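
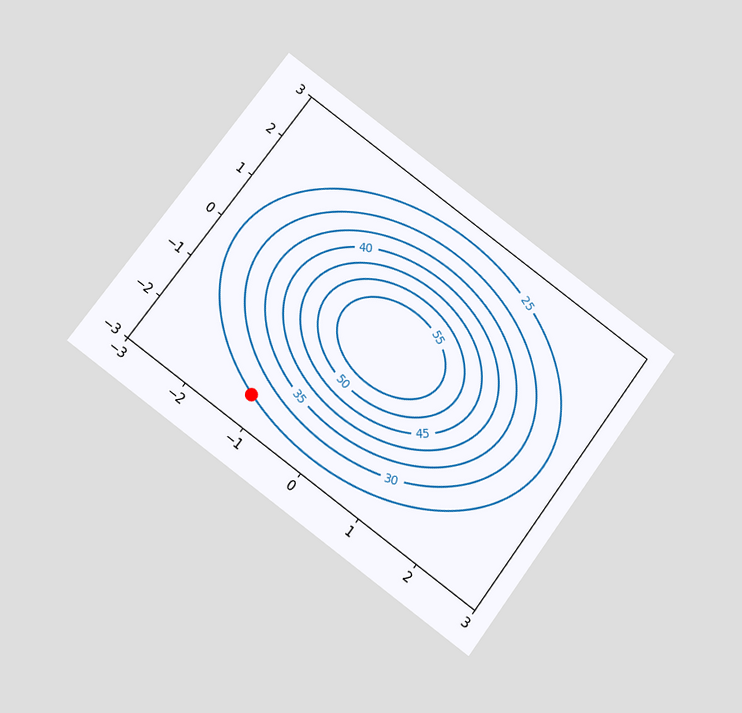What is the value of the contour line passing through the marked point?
The chart is tilted about 37° clockwise and viewed slightly from below. The marked point sits on the contour labelled 25.

25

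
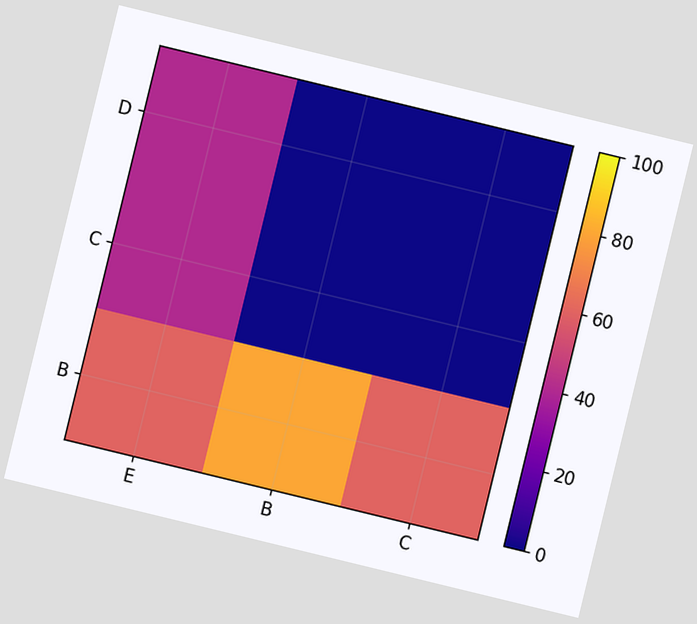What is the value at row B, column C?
The chart is tilted about 14° clockwise. Matching cell (B, C) against the colorbar gives 60.

60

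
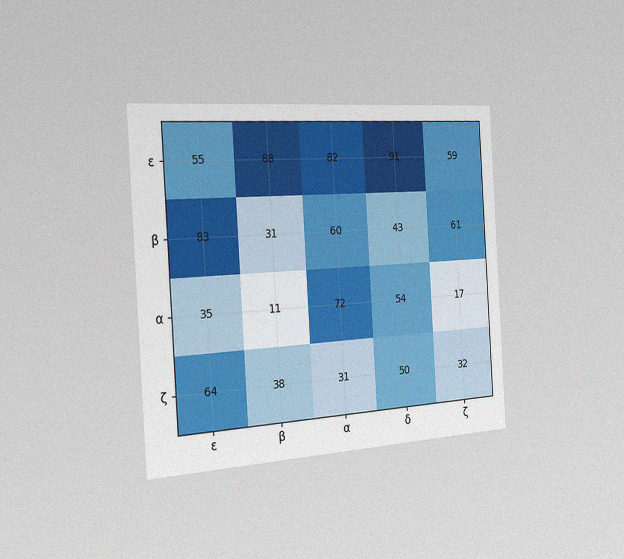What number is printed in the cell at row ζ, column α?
The chart is tilted about 3° counter-clockwise and viewed slightly from the left, with some photo noise. The (ζ, α) cell reads 31.

31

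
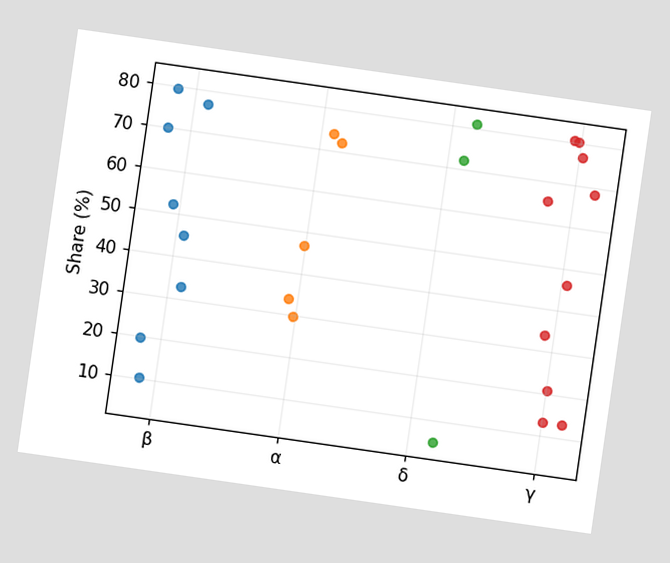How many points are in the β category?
8

The chart is tilted about 8° clockwise. Counting the markers in the β column gives 8.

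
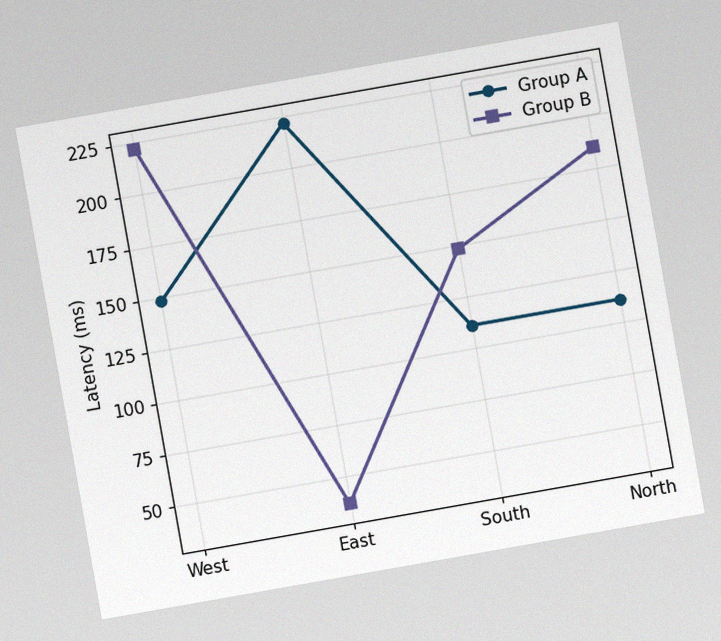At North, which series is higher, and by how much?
The chart is tilted about 10° counter-clockwise, with some photo noise. At North, Group B sits above the other line by 74ms.

Group B, by 74ms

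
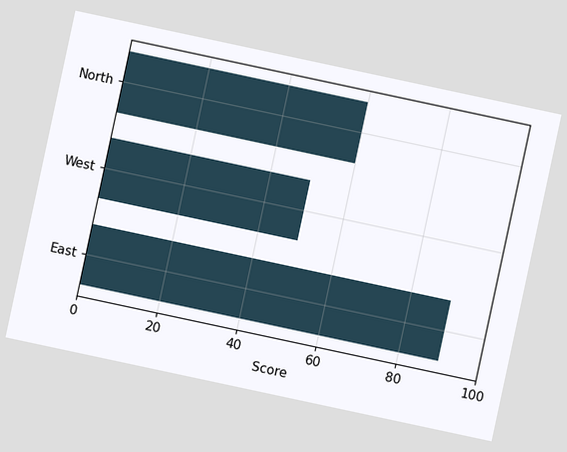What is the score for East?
90

The chart is tilted about 12° clockwise. Reading along the chart's x-axis, the East bar reaches 90.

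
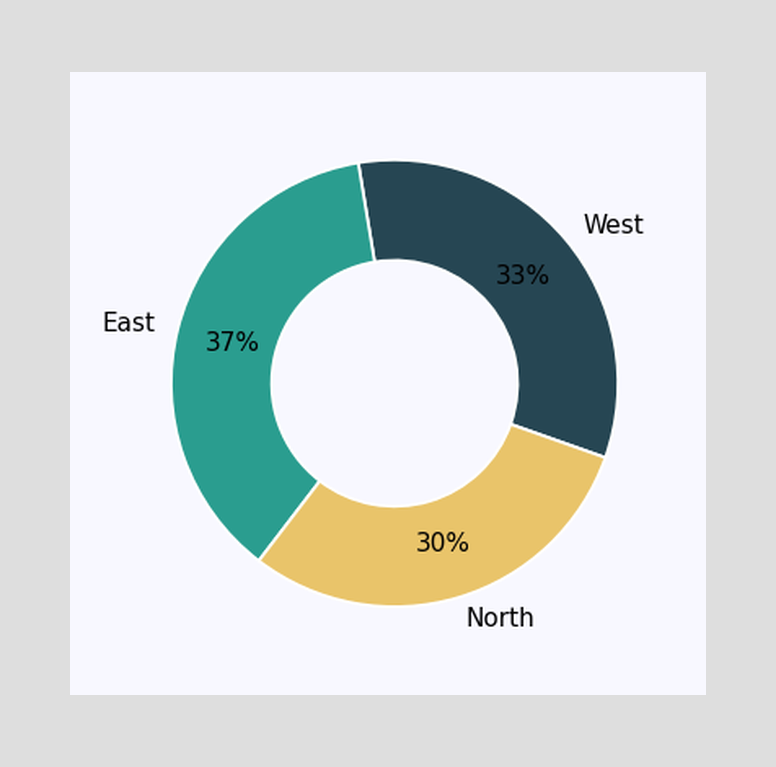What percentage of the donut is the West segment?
The West segment takes up 33% of the ring.

33%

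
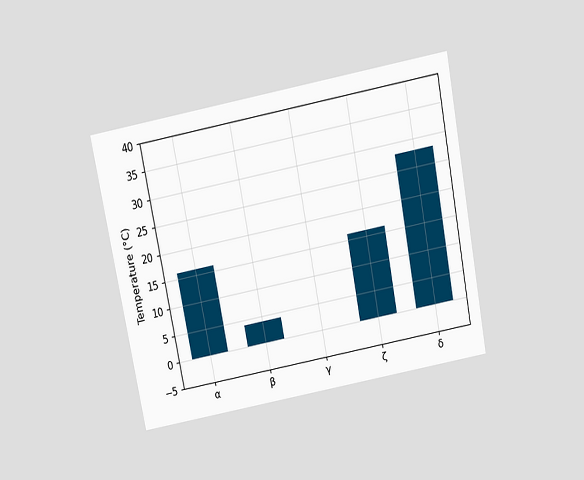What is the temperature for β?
The chart is tilted about 11° counter-clockwise and viewed slightly from above. Reading along the chart's y-axis, the β bar reaches 4°C.

4°C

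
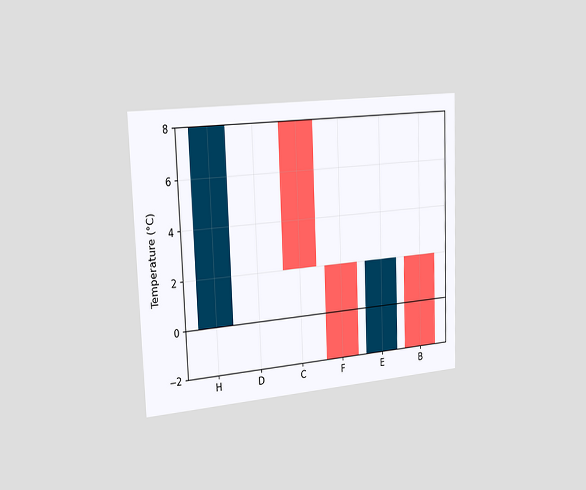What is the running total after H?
8°C

The chart is tilted about 2° counter-clockwise and viewed slightly from the left. After H the running total reaches 8°C.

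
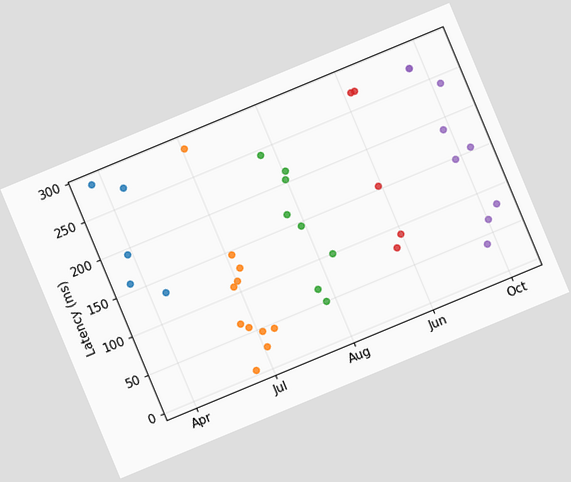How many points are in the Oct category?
9

The chart is tilted about 23° counter-clockwise. Counting the markers in the Oct column gives 9.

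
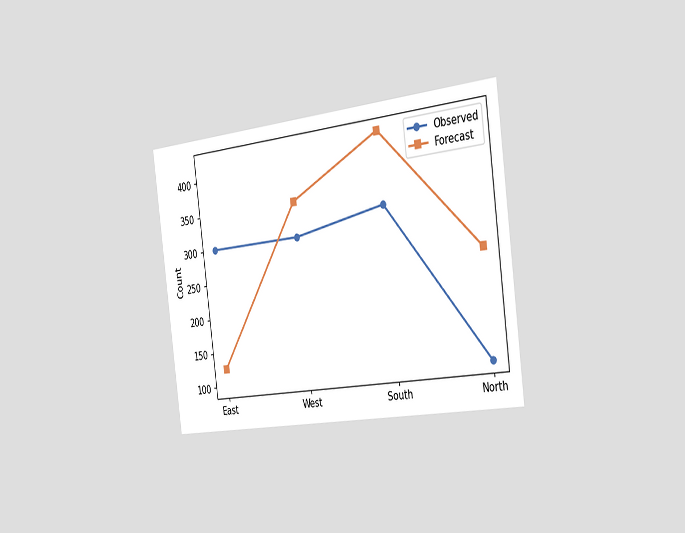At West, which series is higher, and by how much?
The chart is tilted about 7° counter-clockwise and viewed slightly from the right. At West, Forecast sits above the other line by 50.

Forecast, by 50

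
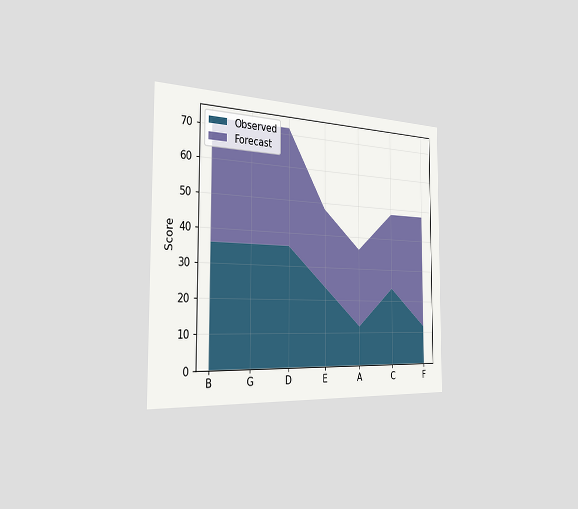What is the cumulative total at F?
The chart is viewed slightly from the left. The stacked total at F reaches 48.

48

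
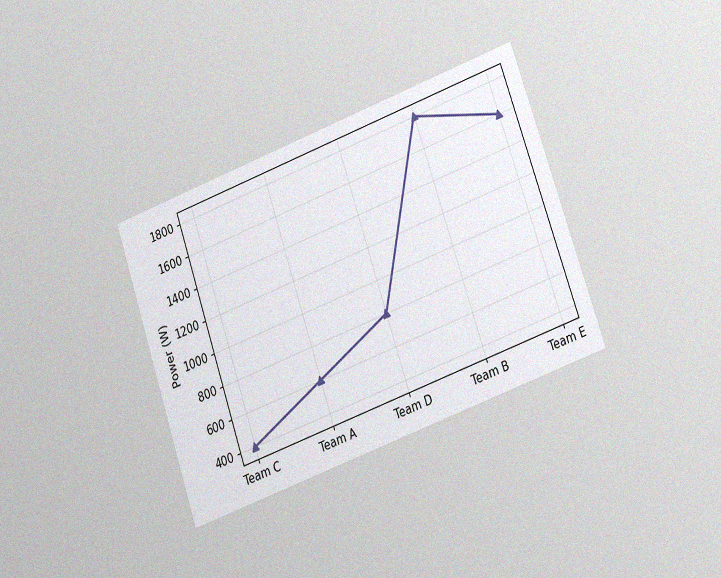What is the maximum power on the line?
The chart is tilted about 20° counter-clockwise and viewed at a slight angle, with some photo noise. The highest point is at Team B, and reading across to the y-axis gives 1800W.

1800W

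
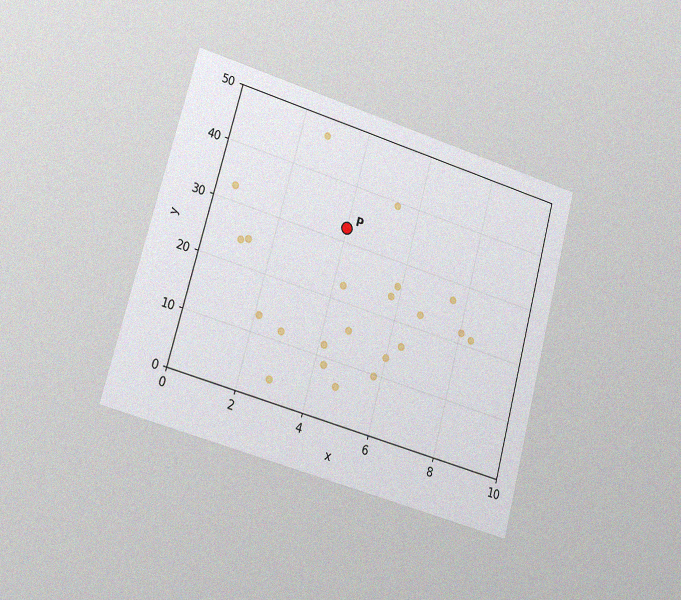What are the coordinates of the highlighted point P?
(4, 32.5)

The chart is tilted about 15° clockwise and viewed slightly from the left, with some photo noise. Following the gridlines from P to each axis, P sits at (4, 32.5).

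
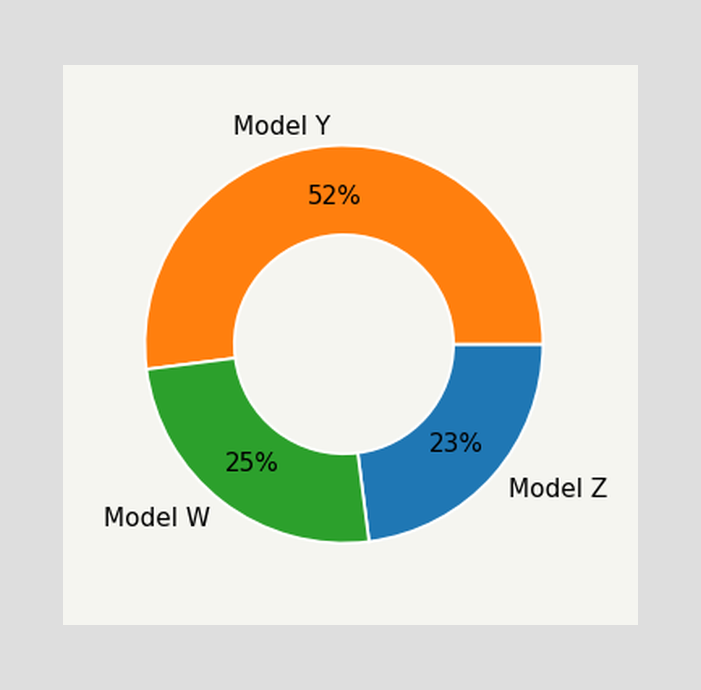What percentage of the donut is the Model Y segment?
52%

The Model Y segment takes up 52% of the ring.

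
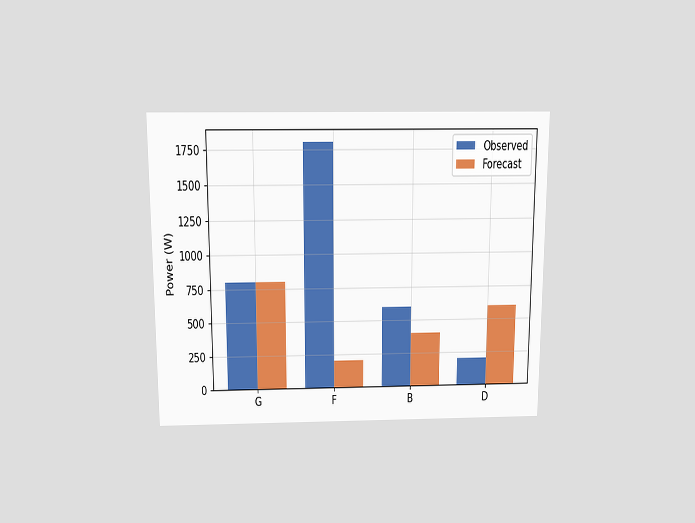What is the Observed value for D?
The chart is viewed slightly from above. The Observed bar at D reaches 200W on the y-axis.

200W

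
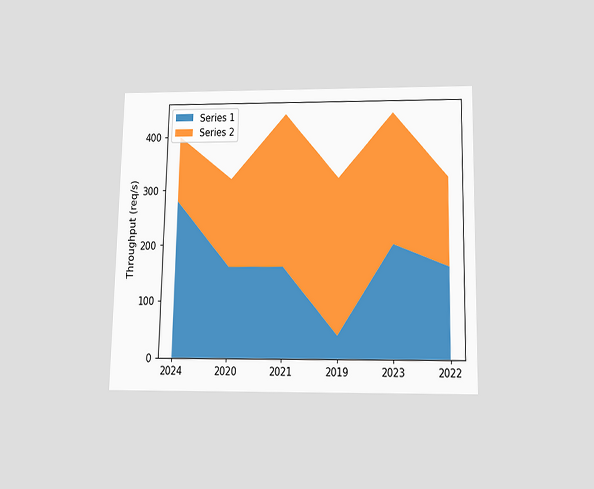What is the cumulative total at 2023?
The chart is viewed slightly from below. The stacked total at 2023 reaches 440req/s.

440req/s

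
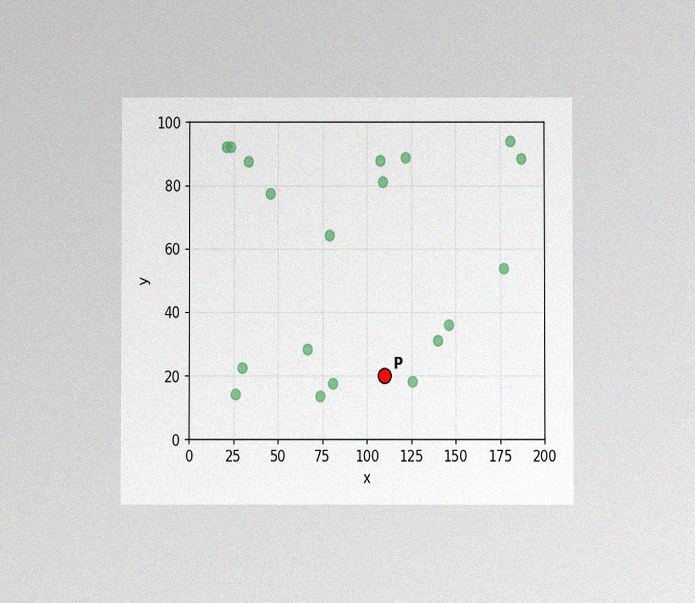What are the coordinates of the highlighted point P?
The chart is viewed at a slight angle, with some photo noise. Following the gridlines from P to each axis, P sits at (110, 20).

(110, 20)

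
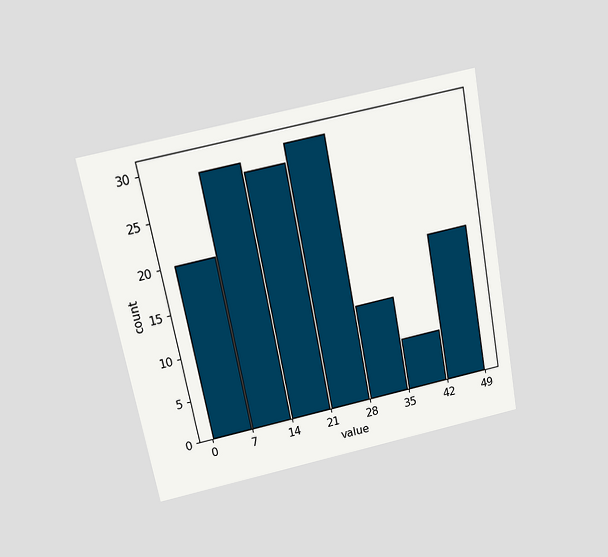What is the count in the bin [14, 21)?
The chart is tilted about 11° counter-clockwise and viewed slightly from above. The [14, 21) bin has height 28.

28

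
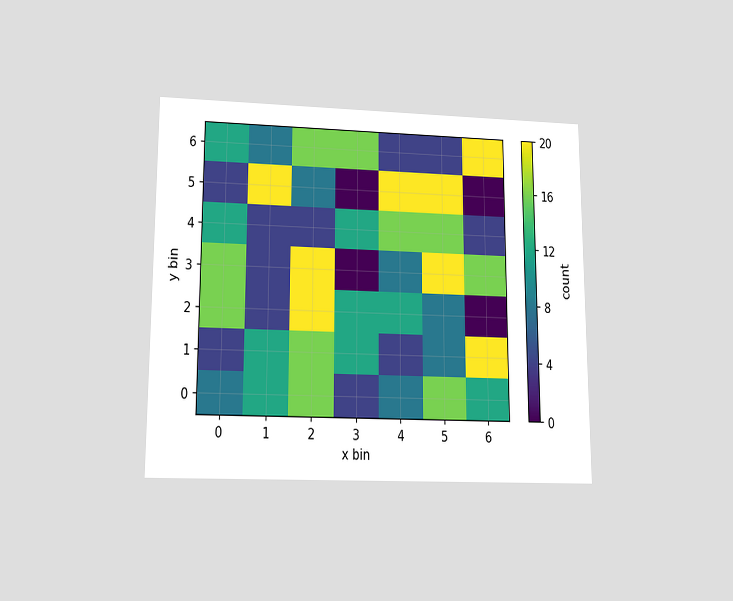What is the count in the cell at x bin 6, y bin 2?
0

The chart is viewed slightly from below. Matching the cell (6, 2) against the colorbar gives 0.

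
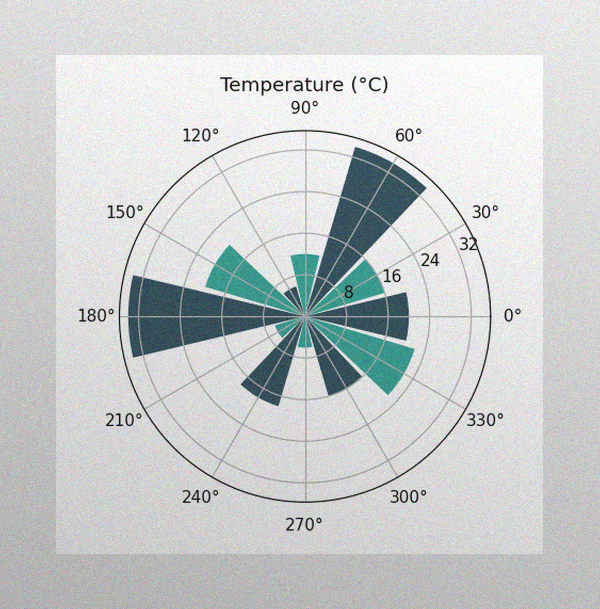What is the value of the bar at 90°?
12°C

The image has some photo noise and uneven lighting. The bar at 90° reaches 12°C on the radial axis.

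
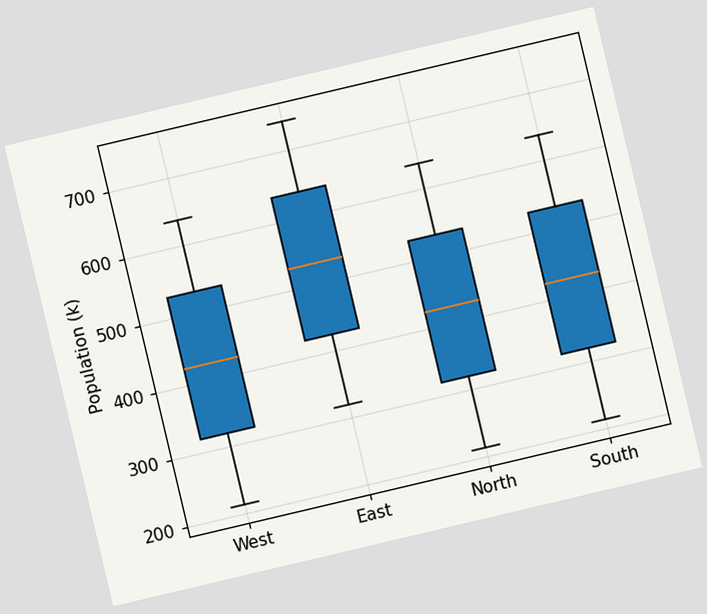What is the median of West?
424k

The chart is tilted about 13° counter-clockwise. The median line in the West box sits at 424k.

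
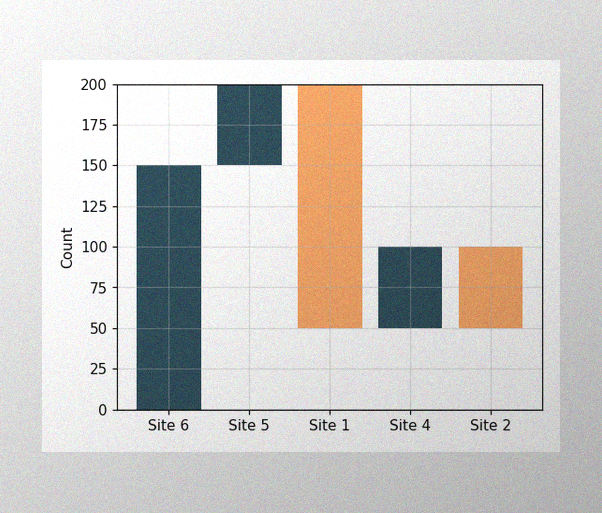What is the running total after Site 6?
The image has some photo noise and uneven lighting. After Site 6 the running total reaches 150.

150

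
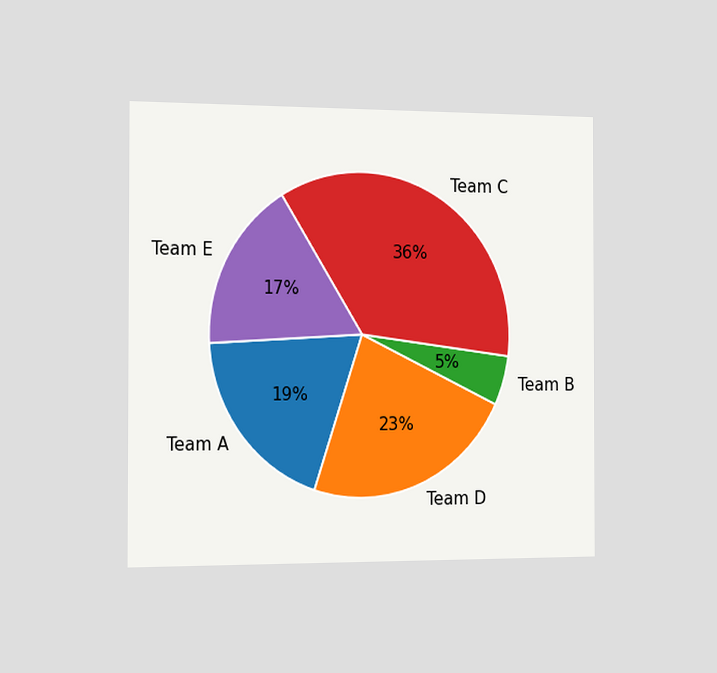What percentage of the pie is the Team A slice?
19%

The chart is viewed slightly from the left. The Team A slice takes up 19% of the pie.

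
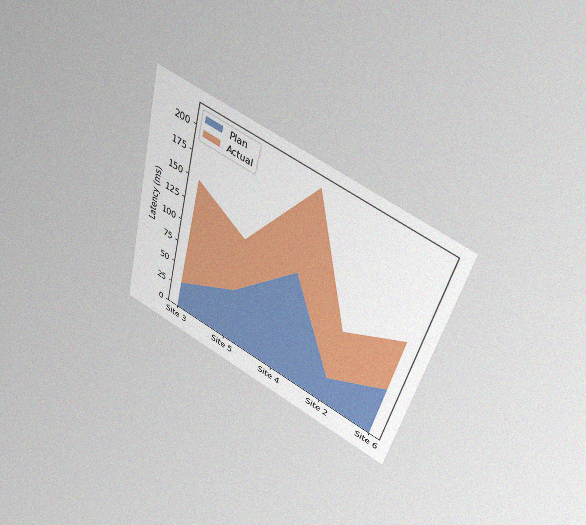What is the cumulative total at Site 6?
120ms

The chart is tilted about 14° clockwise and viewed slightly from above, with some photo noise. The stacked total at Site 6 reaches 120ms.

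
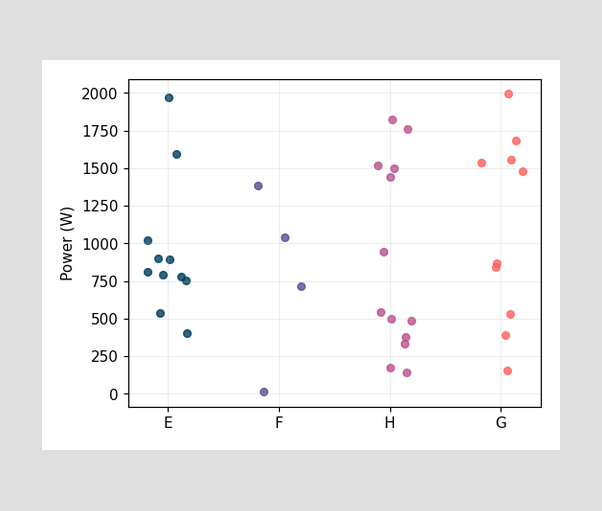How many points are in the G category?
Counting the markers in the G column gives 10.

10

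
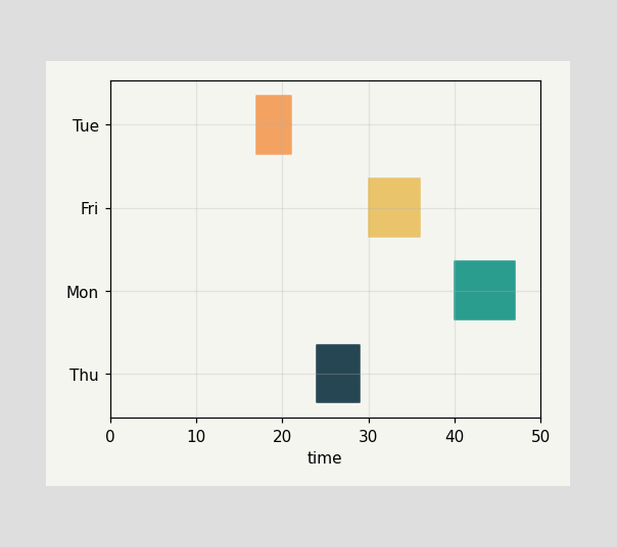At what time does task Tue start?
The Tue bar begins at t=17.

17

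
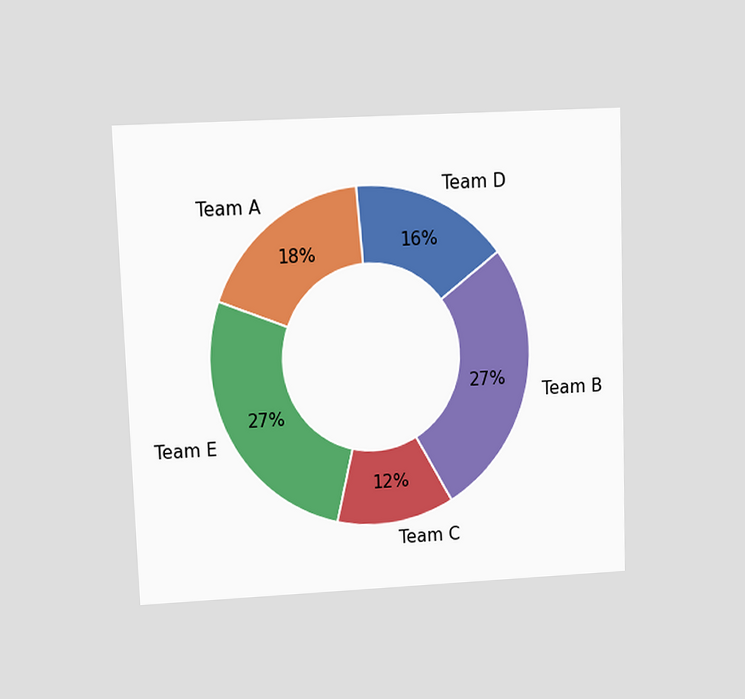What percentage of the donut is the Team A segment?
The chart is tilted about 2° counter-clockwise and viewed at a slight angle. The Team A segment takes up 18% of the ring.

18%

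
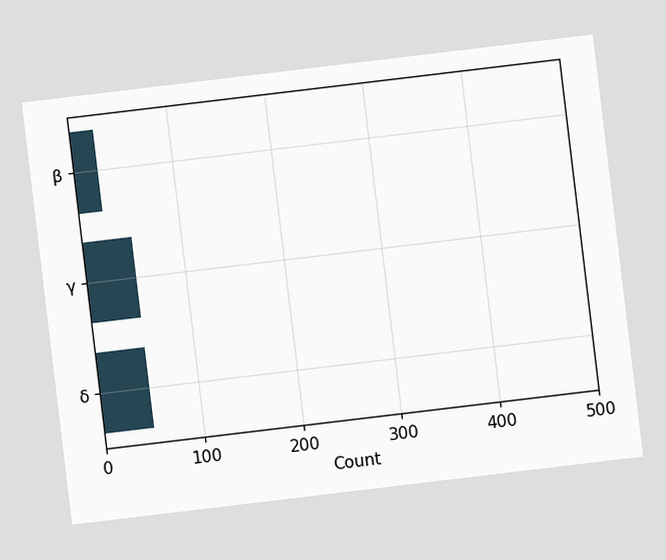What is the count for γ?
50

The chart is tilted about 7° counter-clockwise. Reading along the chart's x-axis, the γ bar reaches 50.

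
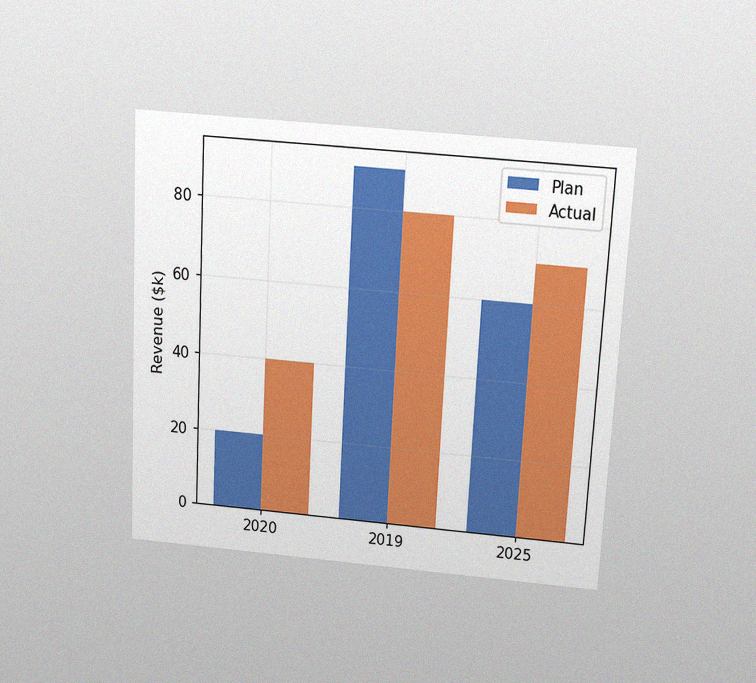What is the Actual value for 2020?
The chart is tilted about 3° clockwise and viewed slightly from above, with some photo noise. The Actual bar at 2020 reaches $40k on the y-axis.

$40k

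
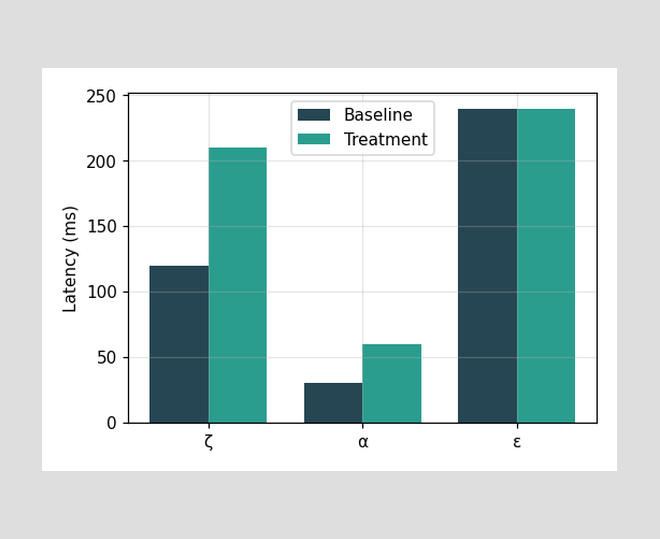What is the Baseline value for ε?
240ms

The Baseline bar at ε reaches 240ms on the y-axis.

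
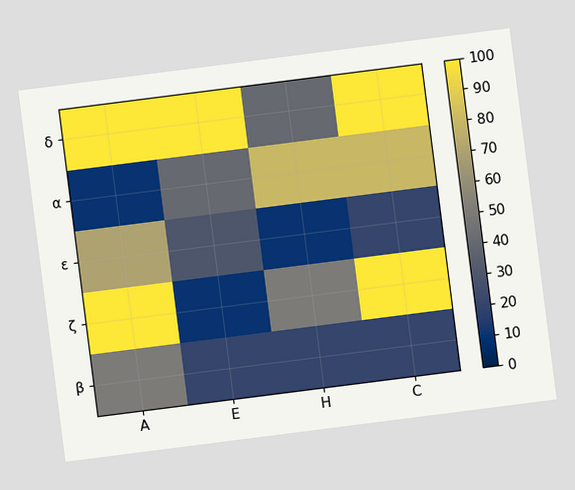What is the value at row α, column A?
The chart is tilted about 7° counter-clockwise. Matching cell (α, A) against the colorbar gives 10.

10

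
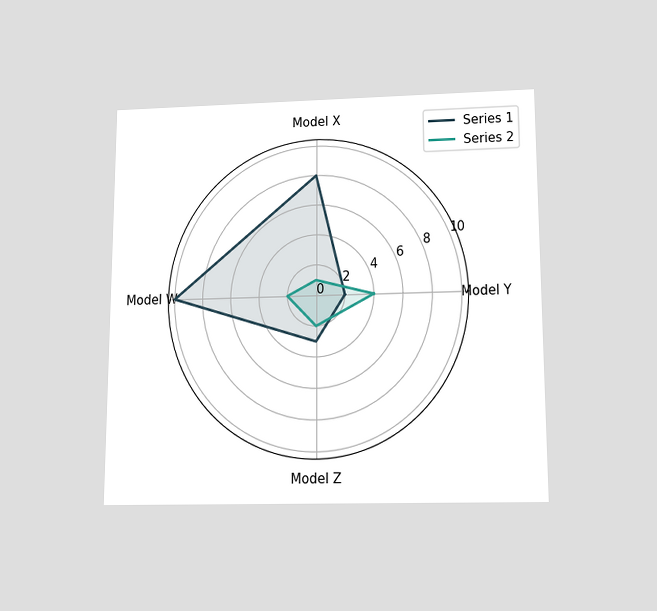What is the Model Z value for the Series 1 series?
The chart is viewed slightly from below. On the Model Z axis, Series 1 reaches 3.

3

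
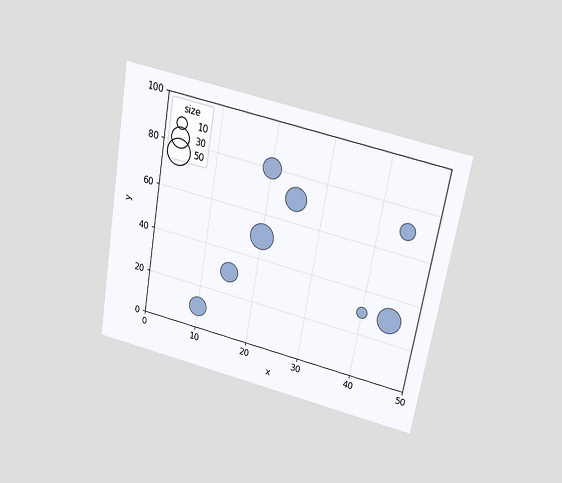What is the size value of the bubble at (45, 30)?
The chart is tilted about 10° clockwise and viewed slightly from above. Matching the bubble at (45, 30) against the size legend gives 50.

50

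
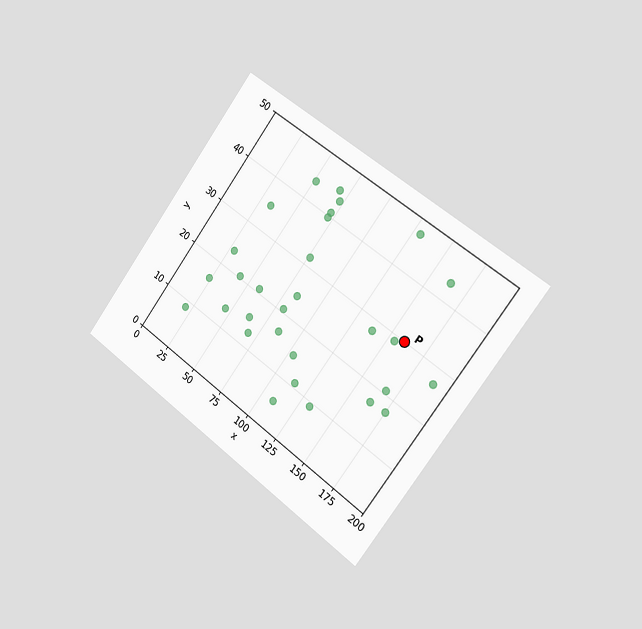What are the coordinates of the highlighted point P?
(160, 30)

The chart is tilted about 36° clockwise and viewed slightly from the right. Following the gridlines from P to each axis, P sits at (160, 30).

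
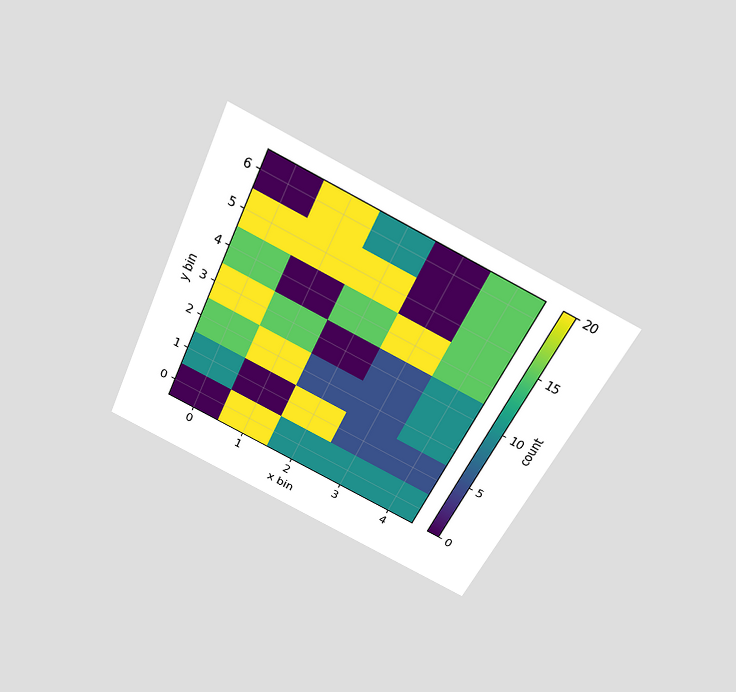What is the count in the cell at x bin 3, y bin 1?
The chart is tilted about 25° clockwise and viewed slightly from above. Matching the cell (3, 1) against the colorbar gives 5.

5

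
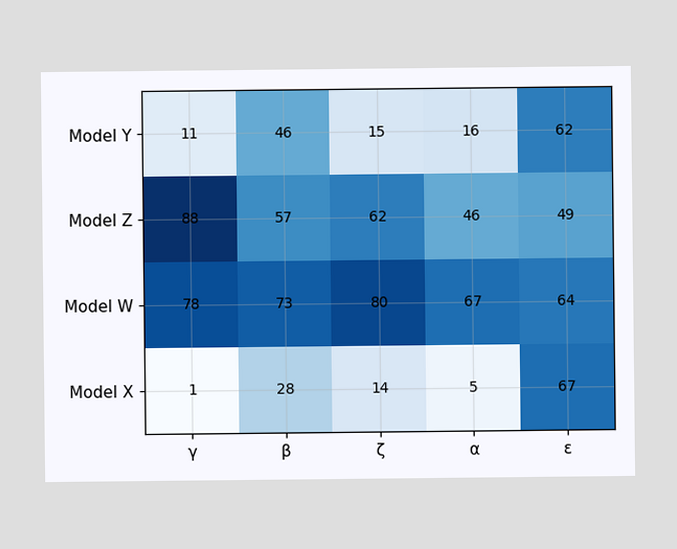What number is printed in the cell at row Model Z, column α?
46

The (Model Z, α) cell reads 46.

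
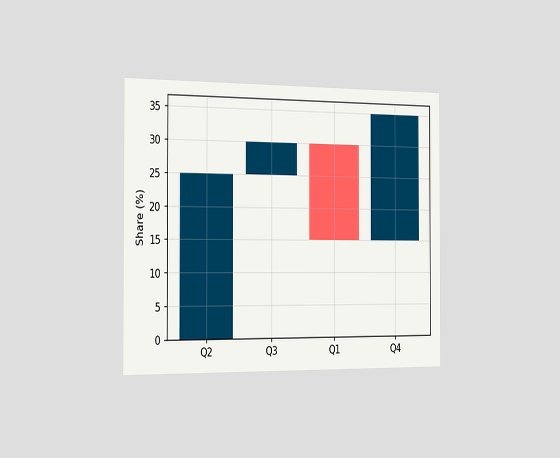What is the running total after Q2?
25%

The chart is viewed slightly from the left. After Q2 the running total reaches 25%.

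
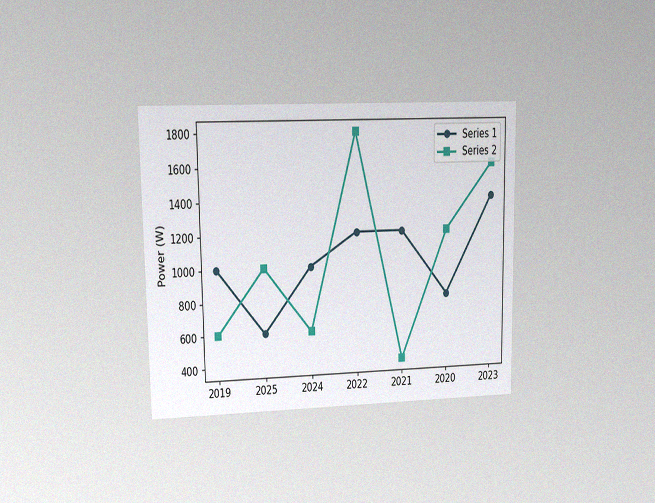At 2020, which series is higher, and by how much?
The chart is viewed at a slight angle, with some photo noise. At 2020, Series 2 sits above the other line by 400W.

Series 2, by 400W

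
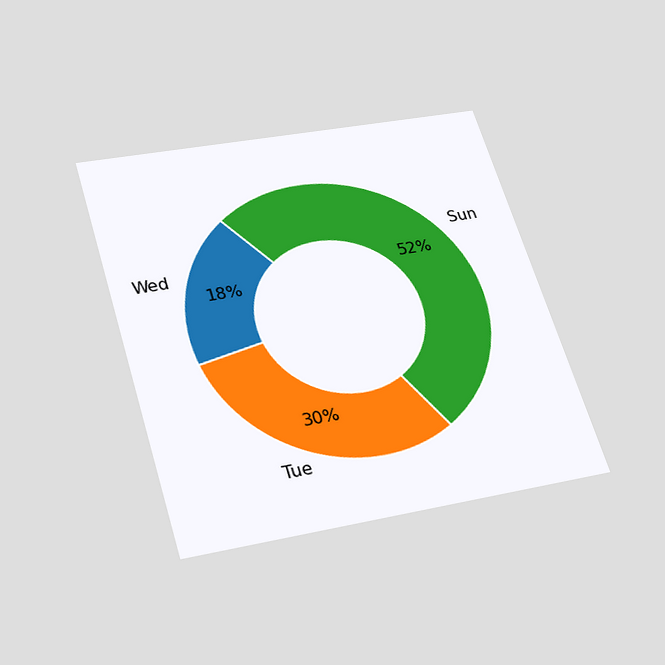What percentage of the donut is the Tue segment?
30%

The chart is tilted about 17° counter-clockwise and viewed slightly from below. The Tue segment takes up 30% of the ring.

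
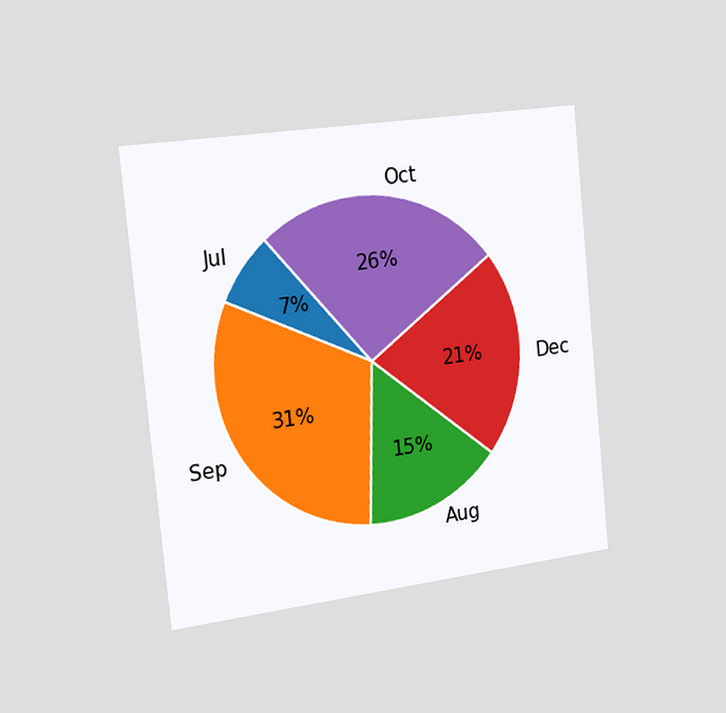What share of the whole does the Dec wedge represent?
The chart is tilted about 6° counter-clockwise and viewed slightly from the left. The Dec slice takes up 21% of the pie.

21%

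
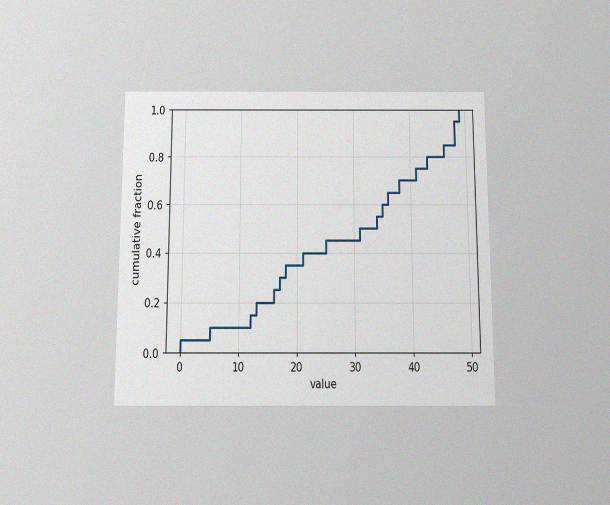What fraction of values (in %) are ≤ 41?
The chart is viewed slightly from below, with some photo noise. At x=41 the ECDF step is at 75%.

75%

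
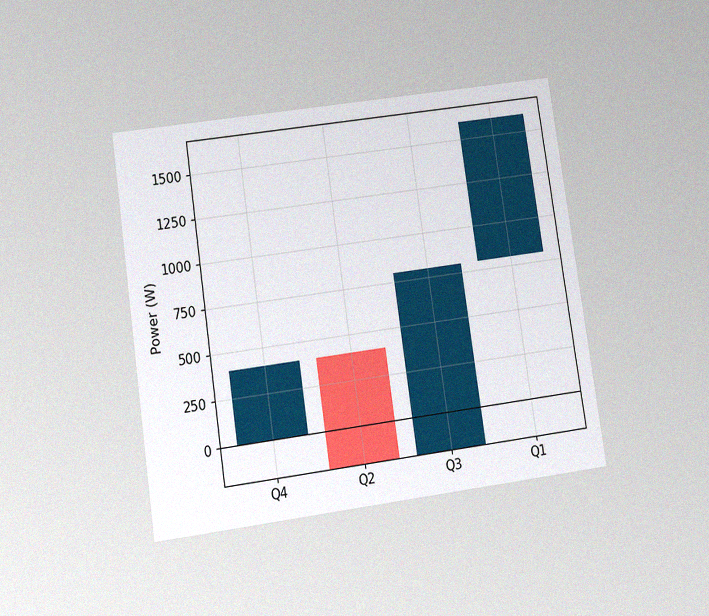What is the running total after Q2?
-200W

The chart is tilted about 8° counter-clockwise and viewed slightly from below, with some photo noise. After Q2 the running total reaches -200W.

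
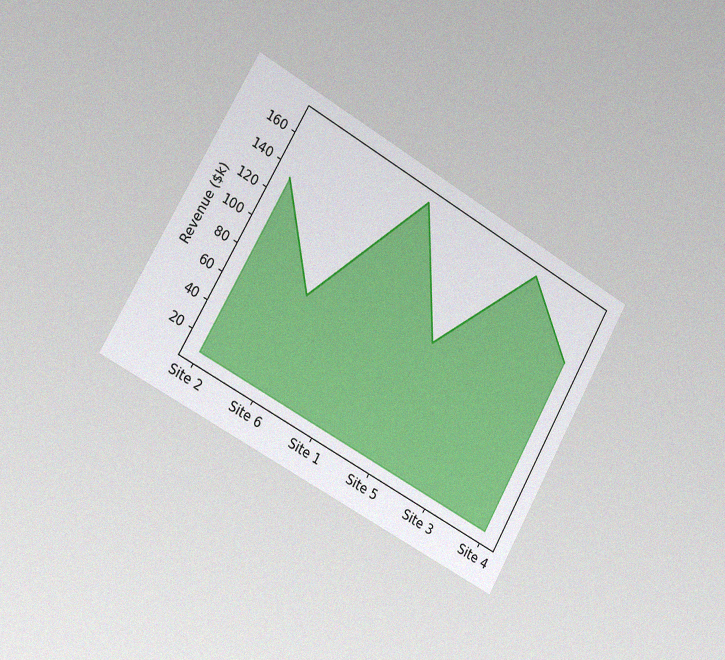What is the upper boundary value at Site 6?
$76k

The chart is tilted about 30° clockwise and viewed slightly from the left, with some photo noise. At Site 6 the upper boundary is at $76k.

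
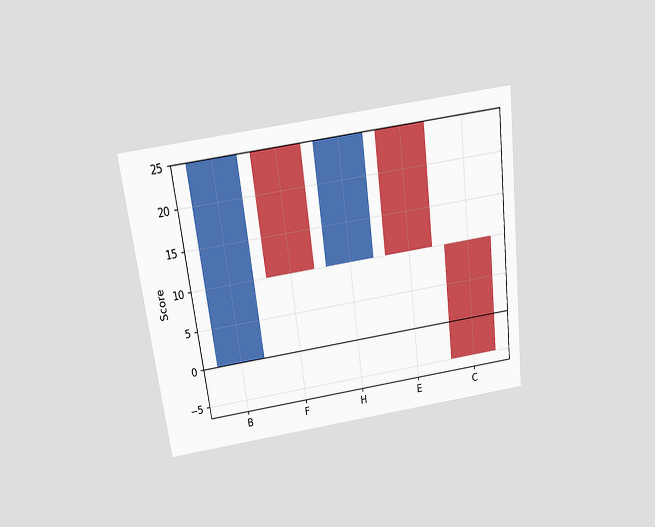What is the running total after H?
25

The chart is tilted about 7° counter-clockwise and viewed slightly from above. After H the running total reaches 25.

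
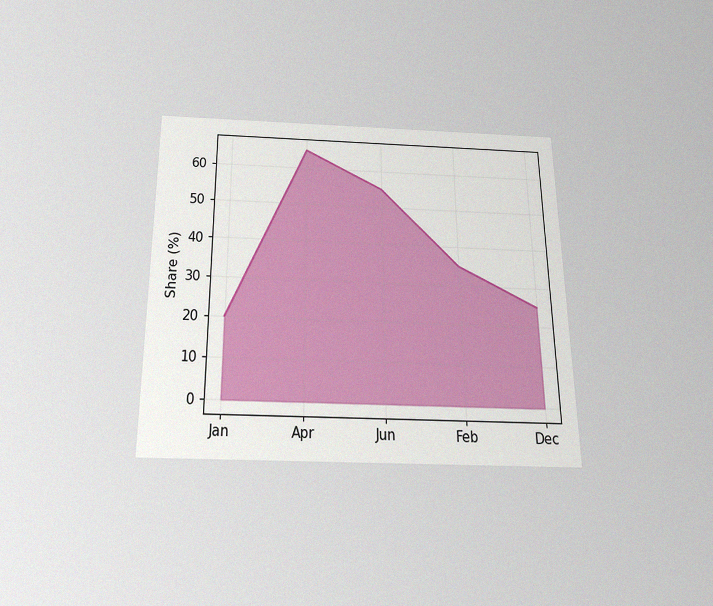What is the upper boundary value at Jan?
The chart is viewed slightly from below, with some photo noise. At Jan the upper boundary is at 20%.

20%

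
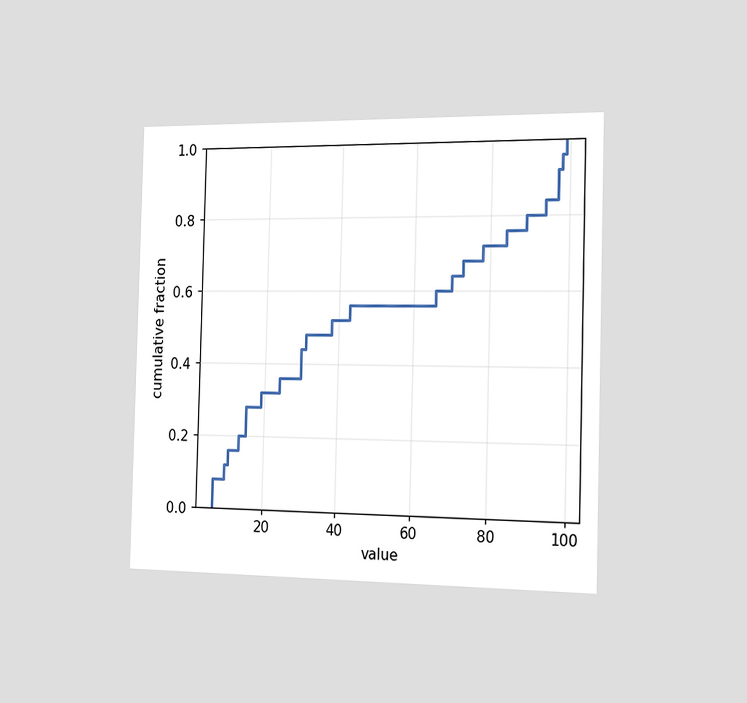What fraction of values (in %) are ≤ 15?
28%

The chart is viewed slightly from the right. At x=15 the ECDF step is at 28%.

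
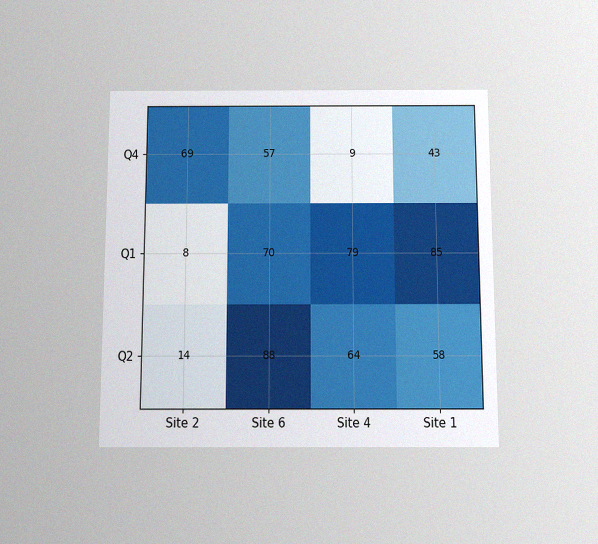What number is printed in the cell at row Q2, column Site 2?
14

The chart is viewed slightly from below, with some photo noise. The (Q2, Site 2) cell reads 14.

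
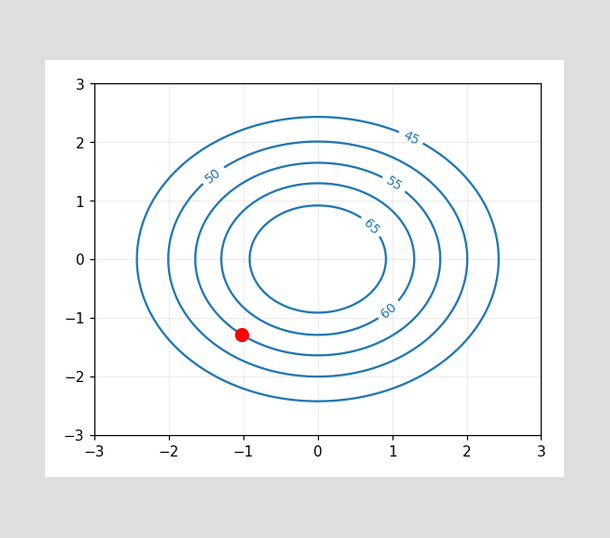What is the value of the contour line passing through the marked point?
The marked point sits on the contour labelled 55.

55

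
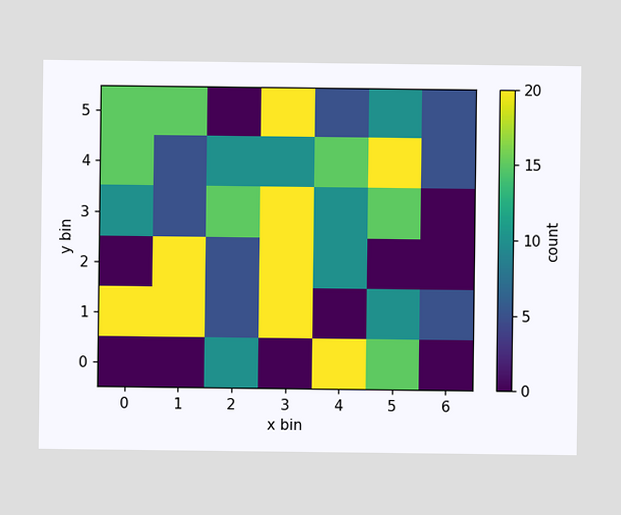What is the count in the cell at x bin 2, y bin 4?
Matching the cell (2, 4) against the colorbar gives 10.

10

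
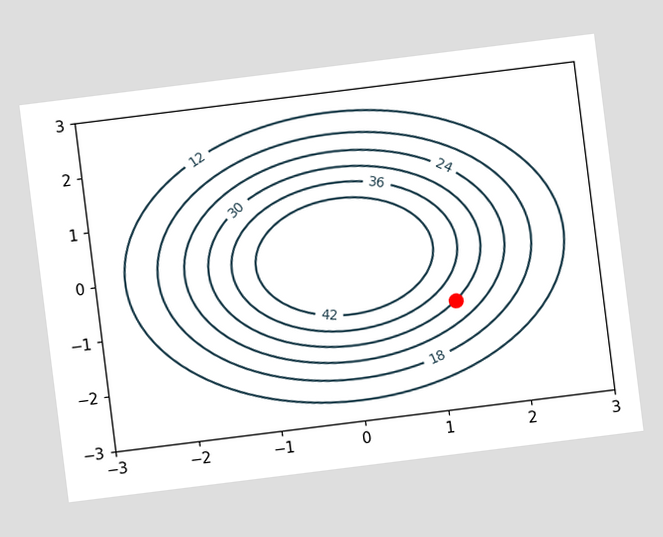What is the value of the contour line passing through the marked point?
30

The chart is tilted about 7° counter-clockwise. The marked point sits on the contour labelled 30.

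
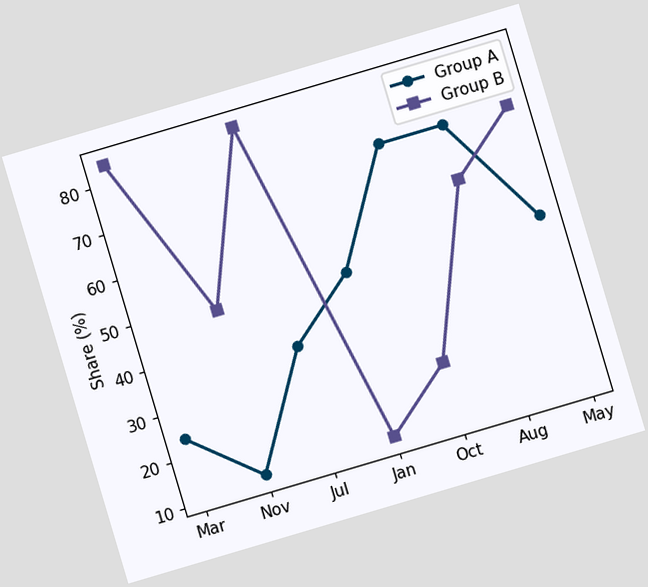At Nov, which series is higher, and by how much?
The chart is tilted about 17° counter-clockwise. At Nov, Group B sits above the other line by 36%.

Group B, by 36%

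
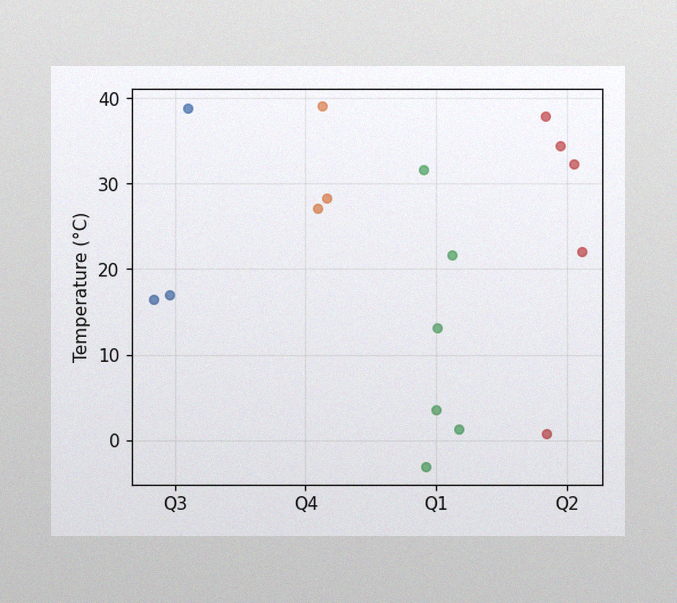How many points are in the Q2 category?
5

The image has some photo noise and uneven lighting. Counting the markers in the Q2 column gives 5.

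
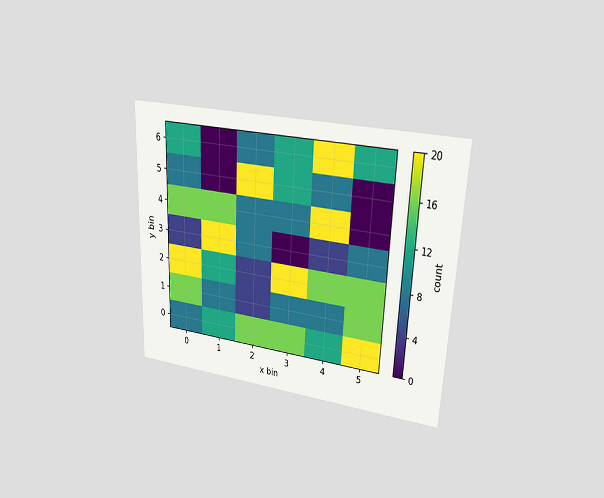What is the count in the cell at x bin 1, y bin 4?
16

The chart is tilted about 2° clockwise and viewed at a slight angle. Matching the cell (1, 4) against the colorbar gives 16.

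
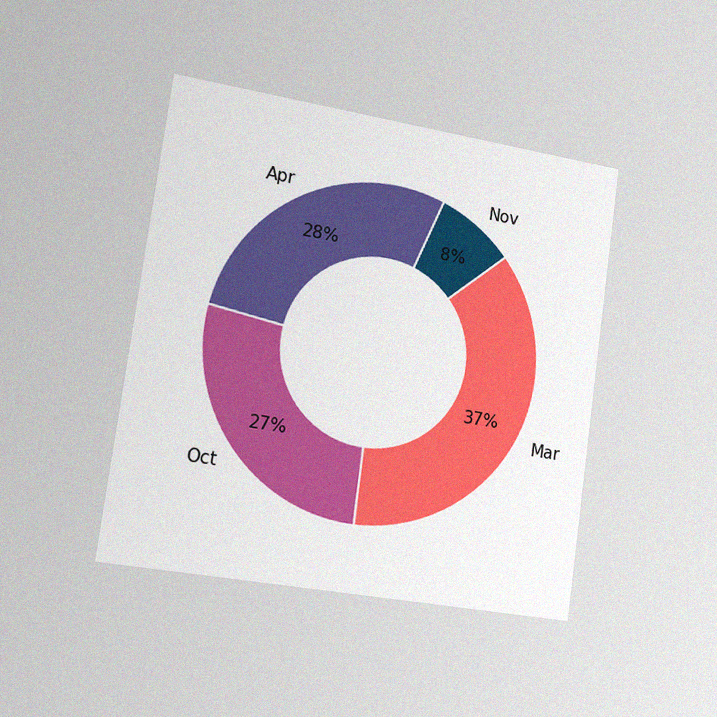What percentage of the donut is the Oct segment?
27%

The chart is tilted about 8° clockwise and viewed slightly from the left, with some photo noise. The Oct segment takes up 27% of the ring.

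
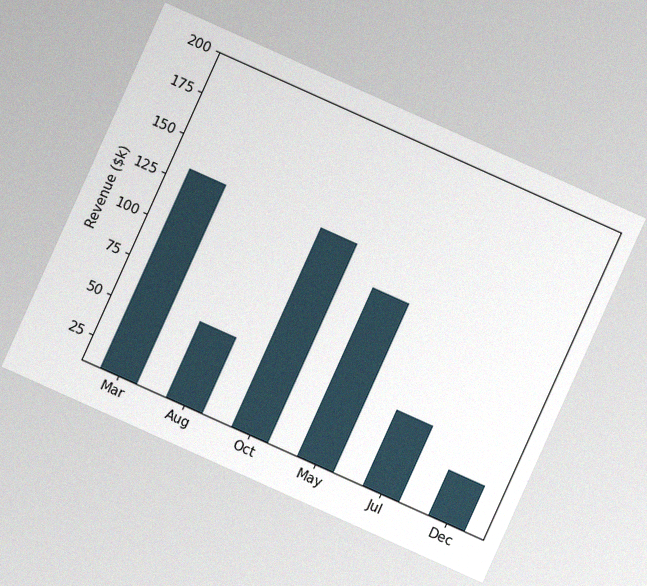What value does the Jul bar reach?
The chart is tilted about 24° clockwise, with some photo noise. Reading along the chart's y-axis, the Jul bar reaches $57k.

$57k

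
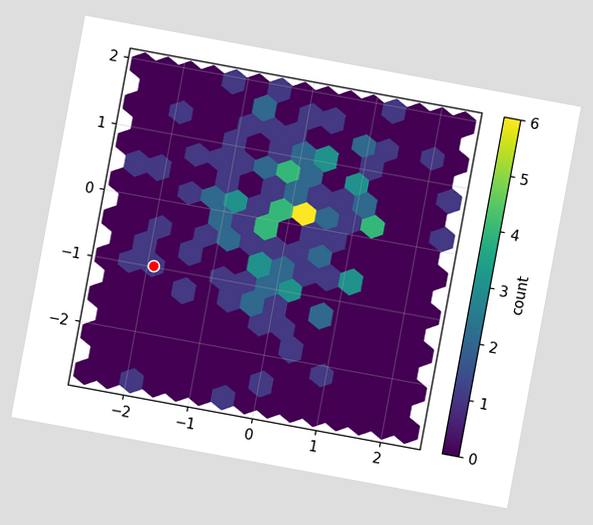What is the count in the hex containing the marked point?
The chart is tilted about 10° clockwise. The marked hex reads 1 on the colorbar.

1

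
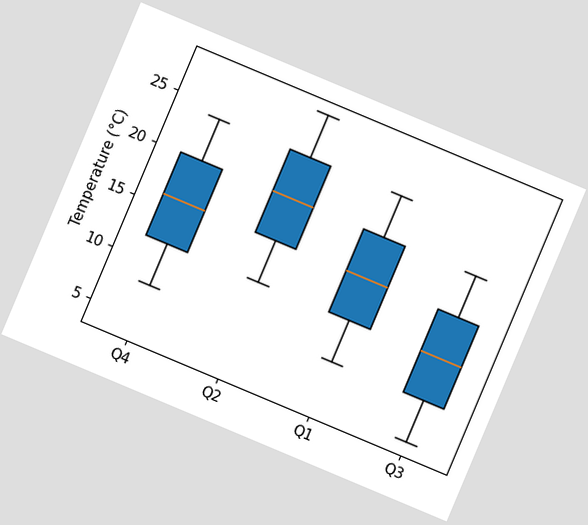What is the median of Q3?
12°C

The chart is tilted about 23° clockwise. The median line in the Q3 box sits at 12°C.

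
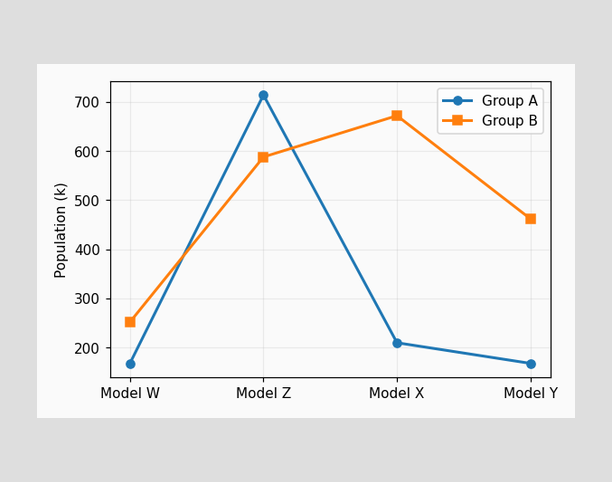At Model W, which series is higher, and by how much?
At Model W, Group B sits above the other line by 84k.

Group B, by 84k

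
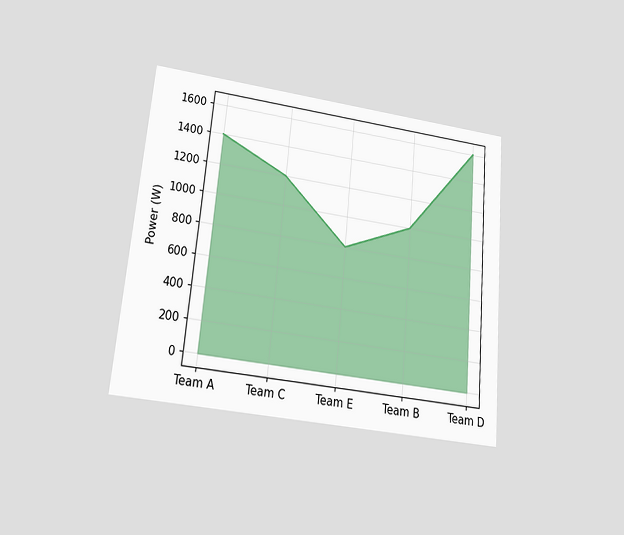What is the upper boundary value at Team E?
The chart is tilted about 5° clockwise and viewed slightly from below. At Team E the upper boundary is at 800W.

800W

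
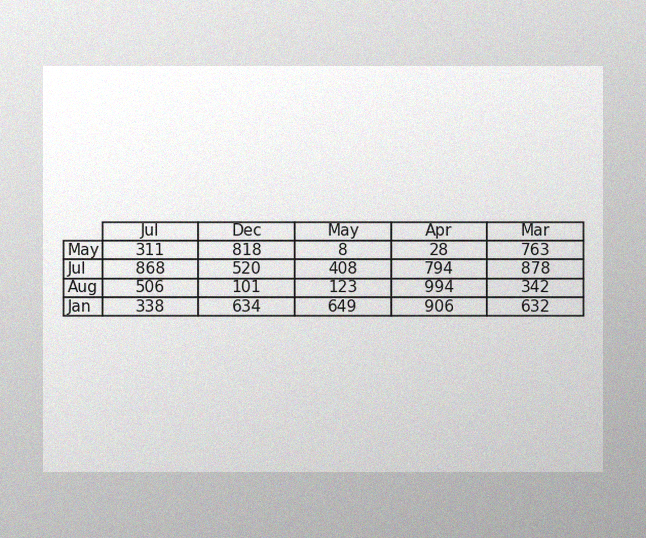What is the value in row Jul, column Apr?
794

The image has some photo noise and uneven lighting. The (Jul, Apr) cell reads 794.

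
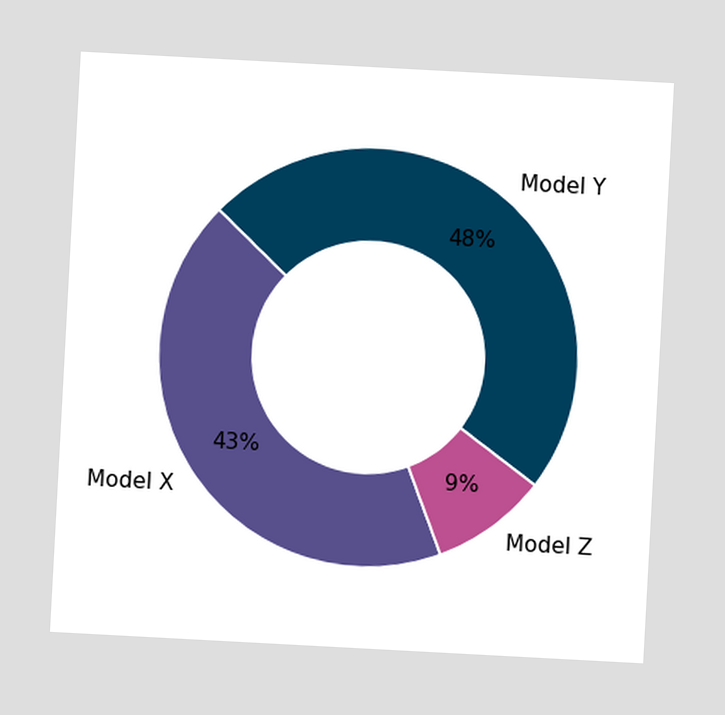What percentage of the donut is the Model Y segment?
48%

The chart is tilted about 3° clockwise. The Model Y segment takes up 48% of the ring.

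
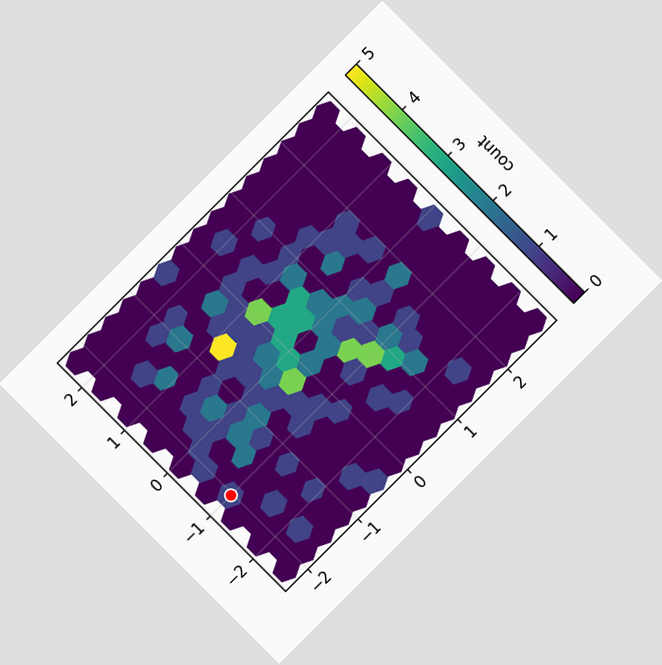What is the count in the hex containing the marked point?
1

The chart is tilted about 45° counter-clockwise. The marked hex reads 1 on the colorbar.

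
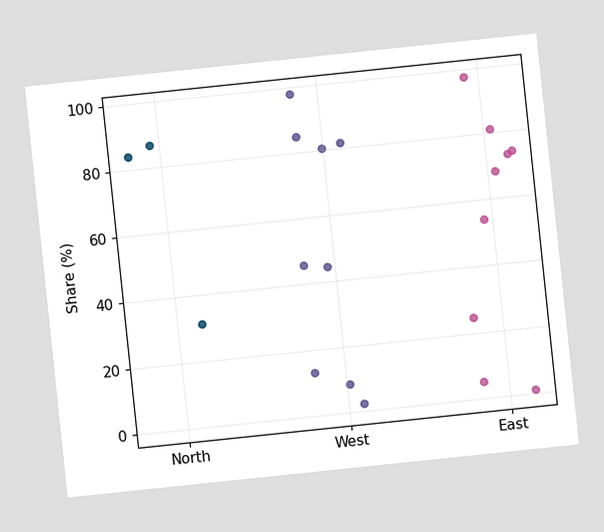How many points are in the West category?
The chart is tilted about 6° counter-clockwise. Counting the markers in the West column gives 9.

9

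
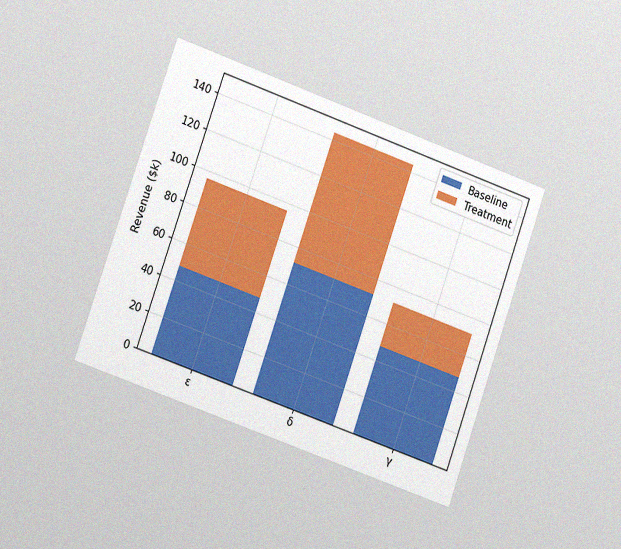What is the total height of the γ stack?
The chart is tilted about 19° clockwise and viewed slightly from the left, with some photo noise. The γ stack's top reaches $72k on the y-axis.

$72k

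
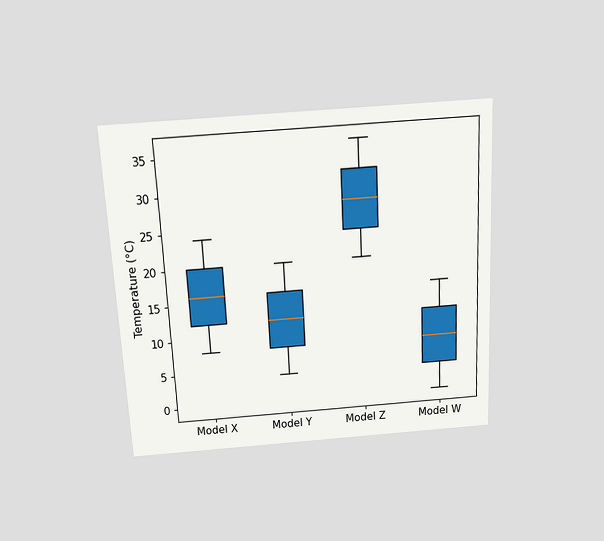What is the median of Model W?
The chart is tilted about 3° counter-clockwise and viewed slightly from above. The median line in the Model W box sits at 8°C.

8°C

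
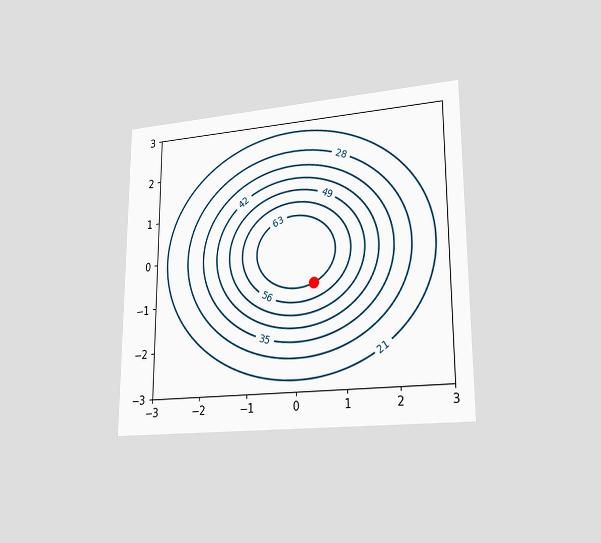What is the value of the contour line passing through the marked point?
The chart is viewed slightly from the right. The marked point sits on the contour labelled 63.

63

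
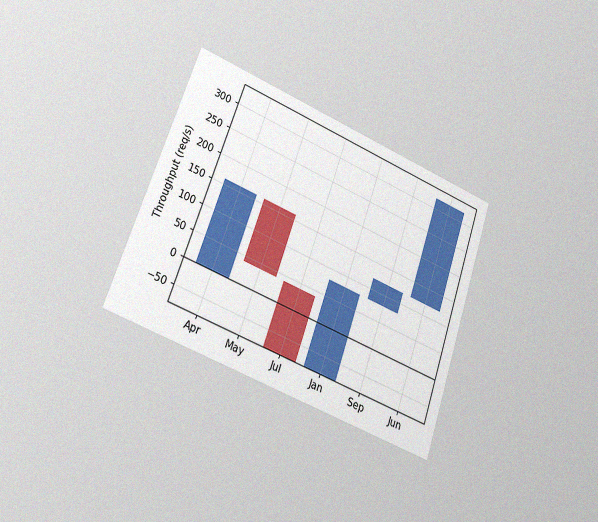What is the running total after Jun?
The chart is tilted about 19° clockwise and viewed slightly from the left, with some photo noise. After Jun the running total reaches 320req/s.

320req/s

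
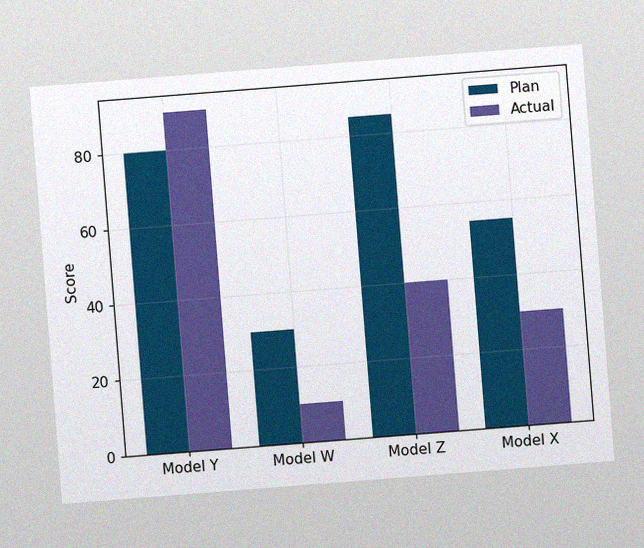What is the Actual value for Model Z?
40

The chart is tilted about 4° counter-clockwise, with some photo noise. The Actual bar at Model Z reaches 40 on the y-axis.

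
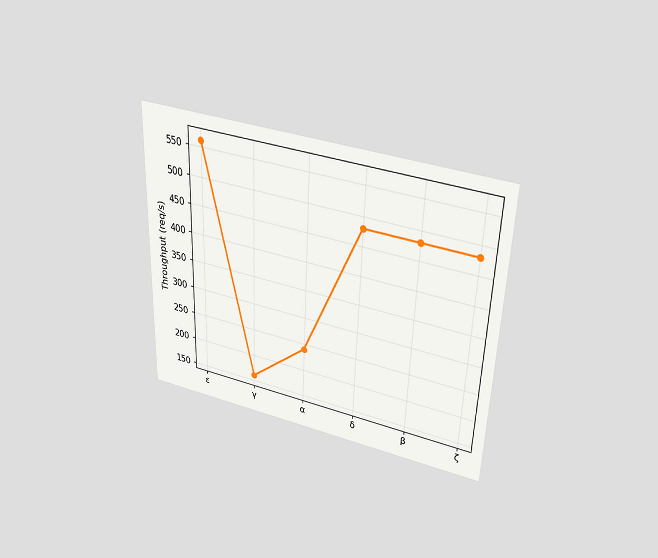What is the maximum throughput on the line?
The chart is tilted about 2° clockwise and viewed slightly from above. The highest point is at ε, and reading across to the y-axis gives 560req/s.

560req/s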